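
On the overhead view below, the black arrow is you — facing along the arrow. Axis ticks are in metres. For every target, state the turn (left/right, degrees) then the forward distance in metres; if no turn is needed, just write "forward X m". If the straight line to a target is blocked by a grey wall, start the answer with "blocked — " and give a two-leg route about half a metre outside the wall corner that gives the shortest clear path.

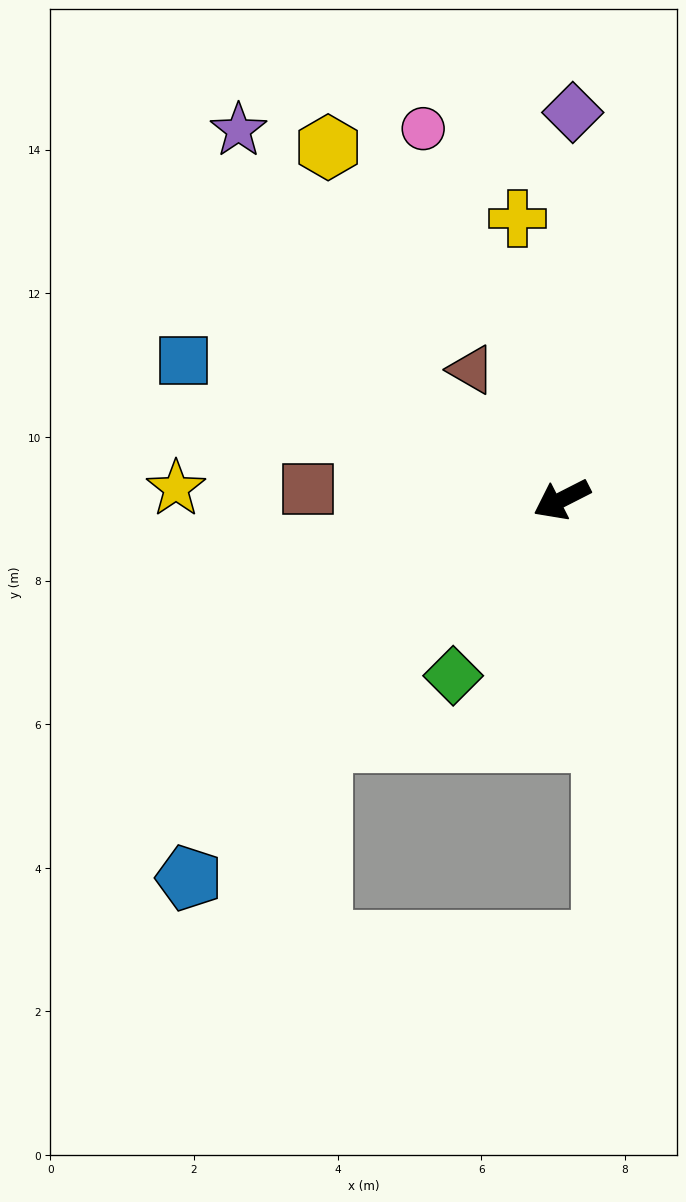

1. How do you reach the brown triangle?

turn right 82°, forward 2.2 m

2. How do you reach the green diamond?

turn left 31°, forward 2.9 m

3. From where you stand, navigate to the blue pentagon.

turn left 18°, forward 7.4 m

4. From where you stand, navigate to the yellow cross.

turn right 108°, forward 4.0 m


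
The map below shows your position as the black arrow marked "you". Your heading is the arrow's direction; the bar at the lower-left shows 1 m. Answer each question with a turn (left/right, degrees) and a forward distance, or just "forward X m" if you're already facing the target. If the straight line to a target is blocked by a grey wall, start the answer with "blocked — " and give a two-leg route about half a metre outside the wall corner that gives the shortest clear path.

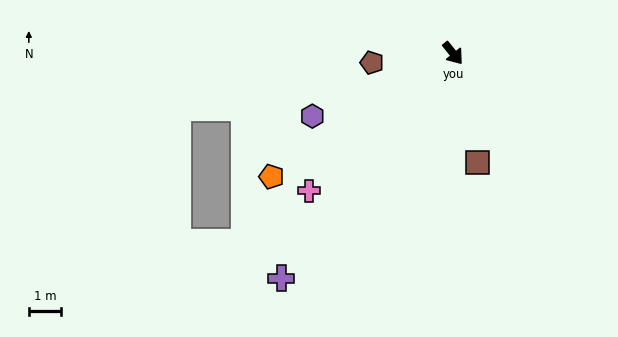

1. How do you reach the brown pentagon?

turn right 122°, forward 2.5 m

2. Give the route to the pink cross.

turn right 85°, forward 6.1 m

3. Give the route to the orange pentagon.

turn right 95°, forward 6.7 m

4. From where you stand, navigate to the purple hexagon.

turn right 105°, forward 4.7 m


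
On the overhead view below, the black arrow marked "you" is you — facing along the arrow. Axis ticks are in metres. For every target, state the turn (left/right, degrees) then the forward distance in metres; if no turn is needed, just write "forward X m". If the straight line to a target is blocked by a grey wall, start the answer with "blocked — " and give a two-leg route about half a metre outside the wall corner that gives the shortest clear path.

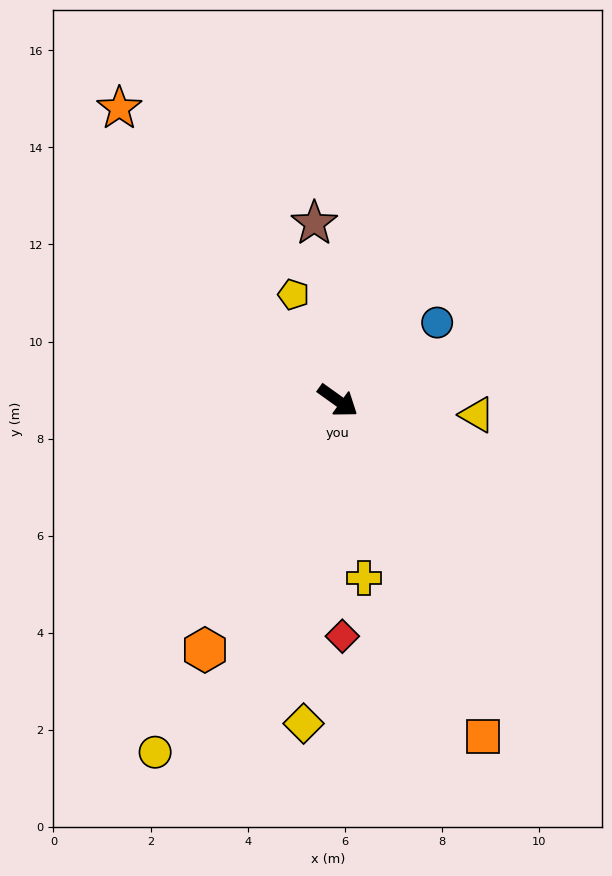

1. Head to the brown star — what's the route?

turn left 133°, forward 3.7 m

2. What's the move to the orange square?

turn right 31°, forward 7.5 m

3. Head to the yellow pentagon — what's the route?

turn left 148°, forward 2.4 m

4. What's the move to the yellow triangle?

turn left 30°, forward 2.9 m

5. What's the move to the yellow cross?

turn right 46°, forward 3.7 m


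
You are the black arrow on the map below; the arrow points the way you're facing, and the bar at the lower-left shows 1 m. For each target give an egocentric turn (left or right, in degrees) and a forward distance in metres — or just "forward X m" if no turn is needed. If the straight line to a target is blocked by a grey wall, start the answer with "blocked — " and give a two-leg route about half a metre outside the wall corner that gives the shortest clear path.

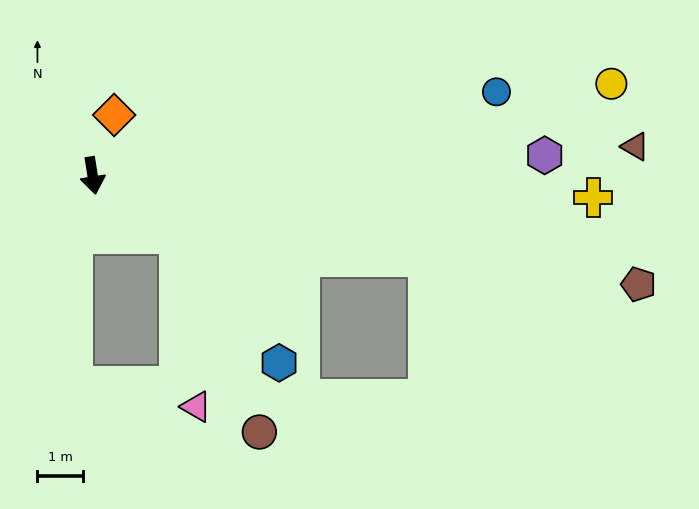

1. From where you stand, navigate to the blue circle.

turn left 93°, forward 9.1 m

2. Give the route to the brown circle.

blocked — turn left 46°, forward 2.3 m, then turn right 32°, forward 4.7 m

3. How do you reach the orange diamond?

turn left 152°, forward 1.4 m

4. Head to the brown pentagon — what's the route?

turn left 70°, forward 12.3 m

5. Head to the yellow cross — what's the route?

turn left 79°, forward 11.1 m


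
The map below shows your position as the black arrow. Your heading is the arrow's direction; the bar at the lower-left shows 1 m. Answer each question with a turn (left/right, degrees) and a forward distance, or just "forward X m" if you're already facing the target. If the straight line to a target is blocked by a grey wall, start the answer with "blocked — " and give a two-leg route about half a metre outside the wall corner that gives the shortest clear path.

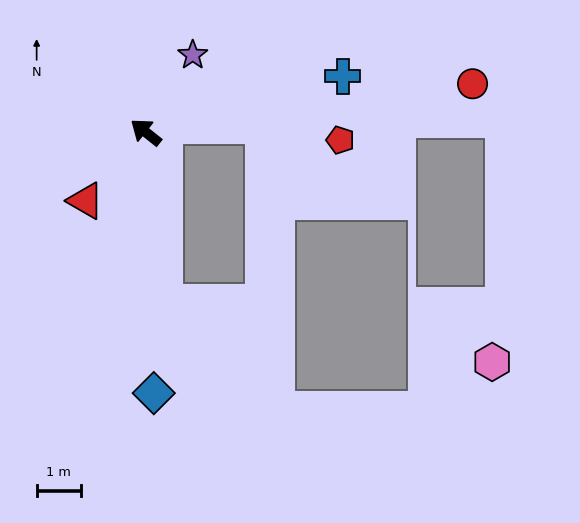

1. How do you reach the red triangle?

turn left 87°, forward 2.1 m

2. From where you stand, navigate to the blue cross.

turn right 126°, forward 4.7 m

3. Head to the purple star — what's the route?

turn right 83°, forward 2.1 m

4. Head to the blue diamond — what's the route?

turn left 130°, forward 5.9 m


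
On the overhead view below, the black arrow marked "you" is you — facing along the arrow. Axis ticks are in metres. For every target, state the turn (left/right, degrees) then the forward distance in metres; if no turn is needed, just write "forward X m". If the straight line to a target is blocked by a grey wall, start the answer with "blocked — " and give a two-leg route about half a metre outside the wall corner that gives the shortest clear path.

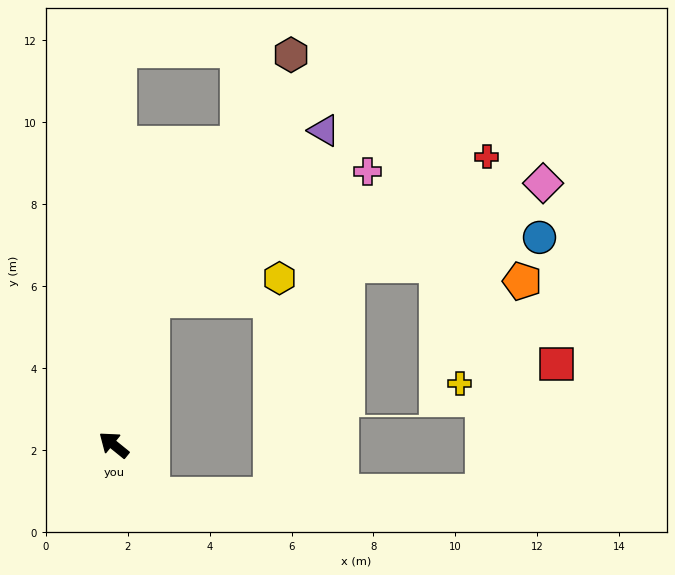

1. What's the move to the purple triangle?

blocked — turn right 66°, forward 3.6 m, then turn right 30°, forward 5.9 m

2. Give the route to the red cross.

blocked — turn right 66°, forward 3.6 m, then turn right 52°, forward 8.9 m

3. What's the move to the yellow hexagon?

blocked — turn right 66°, forward 3.6 m, then turn right 65°, forward 3.1 m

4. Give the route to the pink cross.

blocked — turn right 66°, forward 3.6 m, then turn right 44°, forward 6.1 m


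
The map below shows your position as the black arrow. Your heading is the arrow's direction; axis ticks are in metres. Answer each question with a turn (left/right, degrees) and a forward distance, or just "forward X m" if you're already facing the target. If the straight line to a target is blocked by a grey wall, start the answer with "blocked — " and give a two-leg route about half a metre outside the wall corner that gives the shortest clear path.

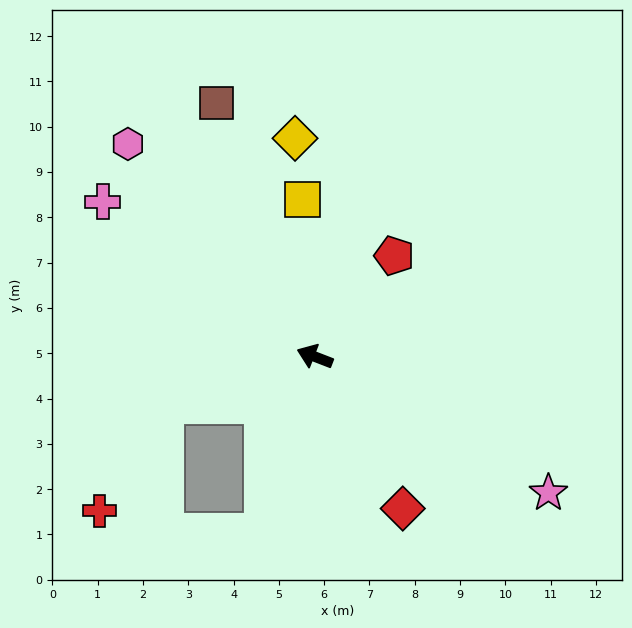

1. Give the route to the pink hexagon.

turn right 28°, forward 6.3 m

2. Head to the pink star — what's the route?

turn left 171°, forward 6.0 m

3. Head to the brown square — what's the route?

turn right 48°, forward 6.0 m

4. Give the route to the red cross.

blocked — turn left 39°, forward 3.5 m, then turn left 41°, forward 2.7 m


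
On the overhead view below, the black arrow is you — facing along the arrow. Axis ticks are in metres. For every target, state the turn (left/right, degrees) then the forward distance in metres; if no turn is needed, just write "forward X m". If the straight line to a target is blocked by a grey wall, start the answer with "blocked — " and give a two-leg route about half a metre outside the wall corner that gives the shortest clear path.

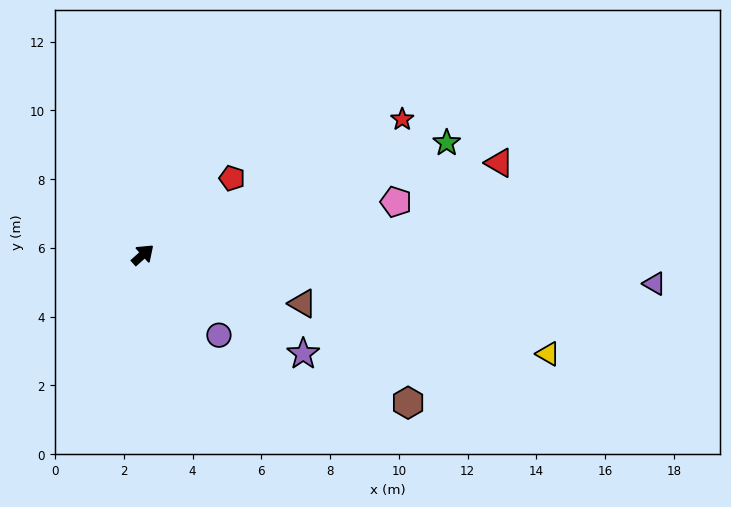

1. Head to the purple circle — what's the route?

turn right 88°, forward 3.2 m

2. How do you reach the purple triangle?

turn right 45°, forward 14.9 m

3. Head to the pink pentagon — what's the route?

turn right 30°, forward 7.5 m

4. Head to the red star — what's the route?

turn right 14°, forward 8.5 m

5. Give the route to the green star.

turn right 22°, forward 9.4 m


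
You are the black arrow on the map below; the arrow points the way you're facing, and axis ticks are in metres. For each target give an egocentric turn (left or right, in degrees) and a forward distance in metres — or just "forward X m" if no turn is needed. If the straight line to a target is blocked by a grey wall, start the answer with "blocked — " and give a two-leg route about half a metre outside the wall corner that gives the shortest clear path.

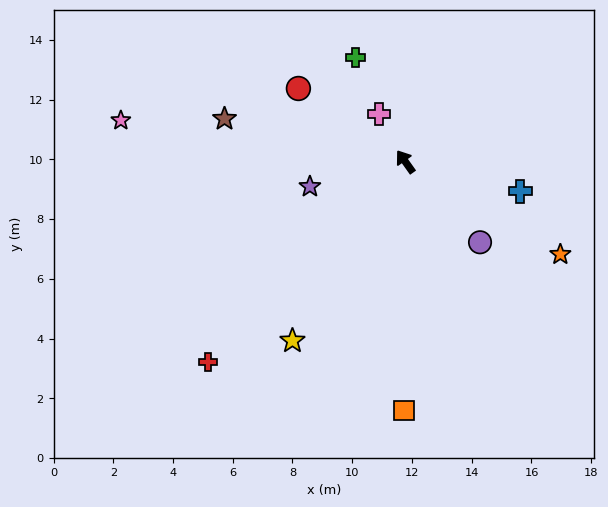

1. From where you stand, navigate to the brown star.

turn left 41°, forward 6.2 m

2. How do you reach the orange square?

turn left 144°, forward 8.3 m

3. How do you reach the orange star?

turn right 156°, forward 6.0 m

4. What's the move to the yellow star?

turn left 112°, forward 7.1 m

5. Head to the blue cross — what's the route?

turn right 140°, forward 4.0 m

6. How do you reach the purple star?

turn left 69°, forward 3.3 m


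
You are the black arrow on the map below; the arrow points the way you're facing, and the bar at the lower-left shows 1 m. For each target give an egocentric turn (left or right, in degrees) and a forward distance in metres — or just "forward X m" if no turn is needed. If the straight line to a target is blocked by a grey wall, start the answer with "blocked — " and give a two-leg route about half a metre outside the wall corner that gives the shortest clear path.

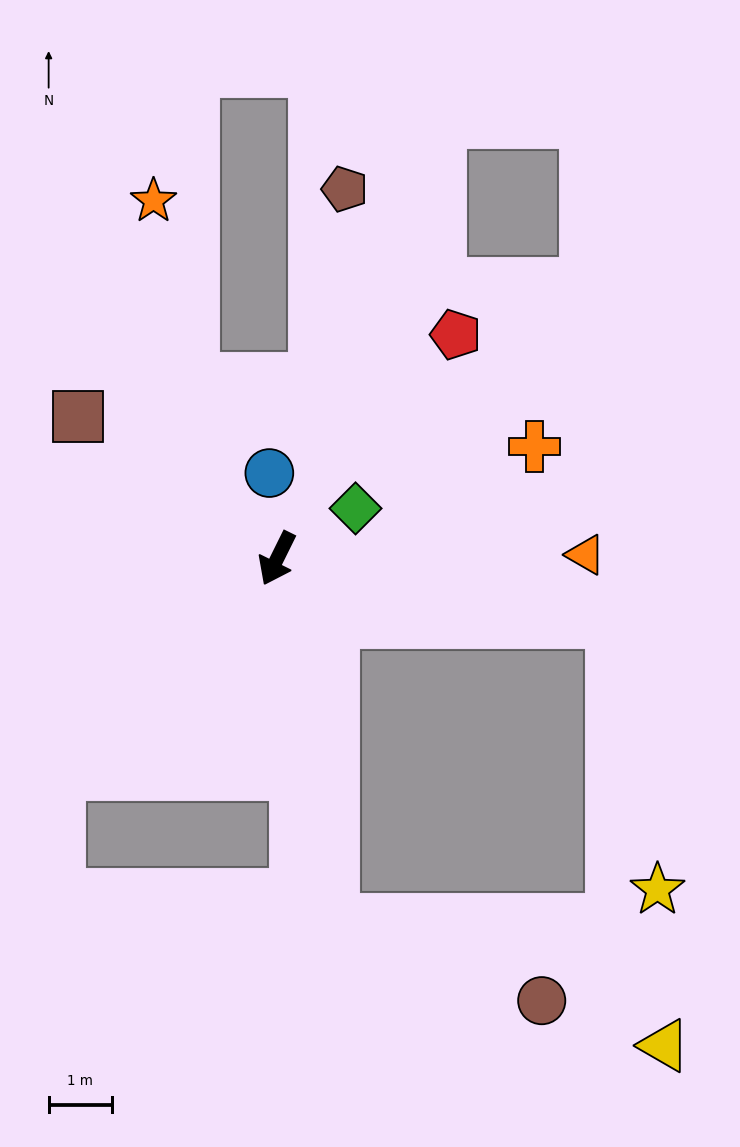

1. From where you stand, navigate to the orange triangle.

turn left 117°, forward 4.9 m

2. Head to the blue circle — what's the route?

turn right 148°, forward 1.4 m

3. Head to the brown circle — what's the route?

blocked — turn left 35°, forward 5.8 m, then turn left 60°, forward 3.6 m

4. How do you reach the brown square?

turn right 99°, forward 3.9 m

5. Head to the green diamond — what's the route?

turn left 149°, forward 1.5 m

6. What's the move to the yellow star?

blocked — turn left 106°, forward 5.4 m, then turn right 70°, forward 4.3 m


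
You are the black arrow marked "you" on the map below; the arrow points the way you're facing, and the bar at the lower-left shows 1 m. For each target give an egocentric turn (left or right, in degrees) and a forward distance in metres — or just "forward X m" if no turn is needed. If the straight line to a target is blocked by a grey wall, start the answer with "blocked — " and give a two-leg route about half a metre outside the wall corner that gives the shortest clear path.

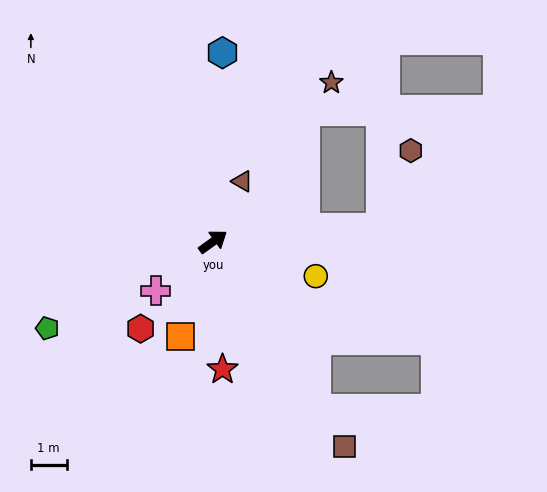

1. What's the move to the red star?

turn right 122°, forward 3.6 m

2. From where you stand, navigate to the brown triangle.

turn left 28°, forward 1.9 m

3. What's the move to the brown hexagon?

blocked — turn right 31°, forward 4.7 m, then turn left 64°, forward 2.3 m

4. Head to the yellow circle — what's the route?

turn right 54°, forward 3.0 m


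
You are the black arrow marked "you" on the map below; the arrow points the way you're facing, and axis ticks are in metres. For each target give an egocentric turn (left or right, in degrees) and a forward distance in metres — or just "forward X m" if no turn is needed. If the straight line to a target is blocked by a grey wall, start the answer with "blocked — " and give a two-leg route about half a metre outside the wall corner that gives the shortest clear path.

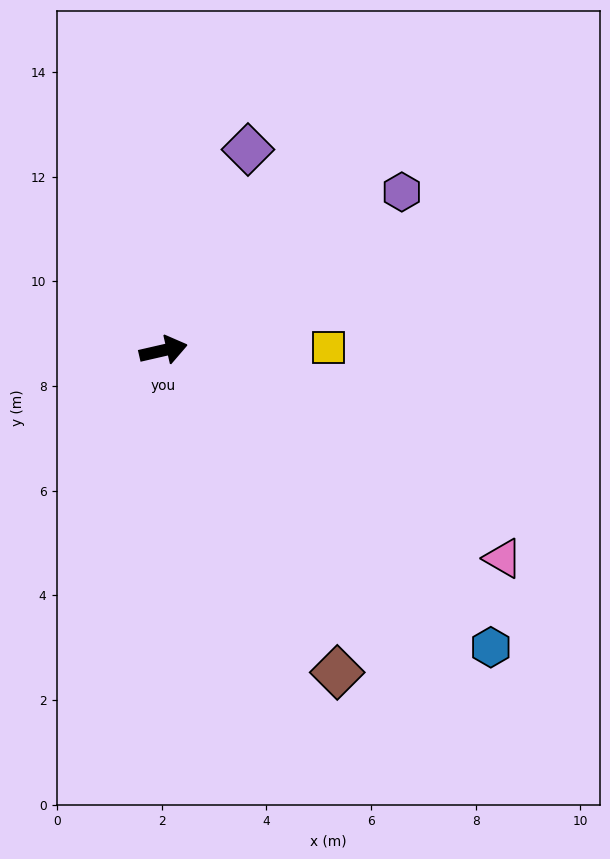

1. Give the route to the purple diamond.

turn left 54°, forward 4.2 m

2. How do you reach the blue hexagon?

turn right 55°, forward 8.4 m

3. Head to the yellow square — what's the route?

turn right 12°, forward 3.2 m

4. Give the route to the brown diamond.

turn right 75°, forward 7.0 m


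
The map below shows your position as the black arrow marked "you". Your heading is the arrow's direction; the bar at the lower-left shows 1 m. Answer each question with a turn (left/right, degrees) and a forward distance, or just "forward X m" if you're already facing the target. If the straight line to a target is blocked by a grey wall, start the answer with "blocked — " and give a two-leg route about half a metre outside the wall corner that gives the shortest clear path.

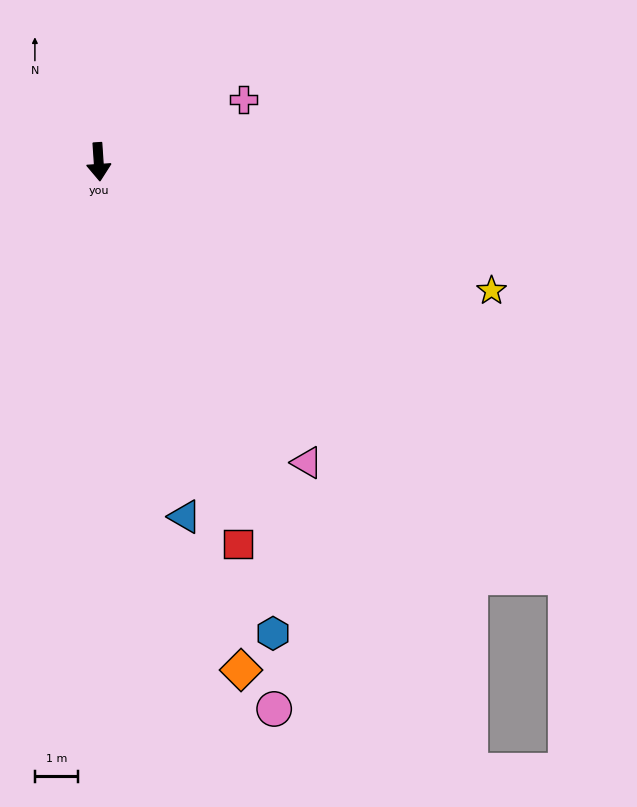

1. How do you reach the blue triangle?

turn left 10°, forward 8.4 m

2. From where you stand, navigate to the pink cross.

turn left 109°, forward 3.7 m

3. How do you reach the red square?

turn left 16°, forward 9.4 m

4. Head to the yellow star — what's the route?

turn left 68°, forward 9.6 m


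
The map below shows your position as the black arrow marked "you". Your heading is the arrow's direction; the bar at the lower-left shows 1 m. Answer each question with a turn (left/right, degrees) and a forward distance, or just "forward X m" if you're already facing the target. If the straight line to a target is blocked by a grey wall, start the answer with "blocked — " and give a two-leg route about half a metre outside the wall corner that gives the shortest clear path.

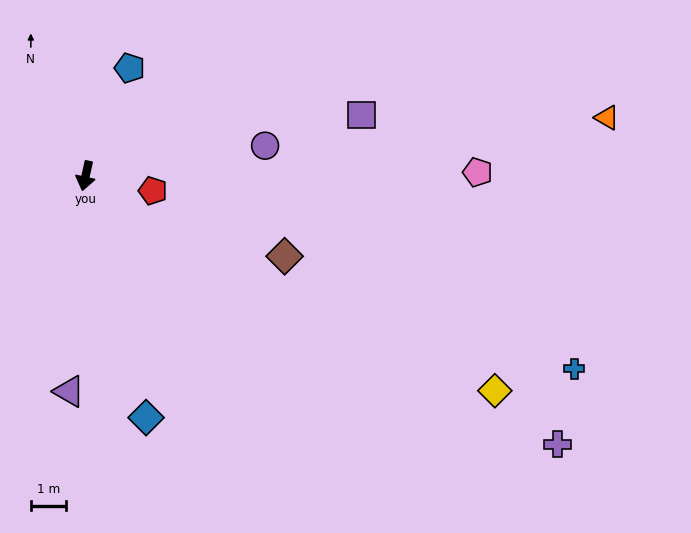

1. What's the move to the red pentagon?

turn left 90°, forward 1.9 m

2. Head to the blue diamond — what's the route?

turn left 26°, forward 7.1 m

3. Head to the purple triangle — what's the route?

turn left 8°, forward 6.1 m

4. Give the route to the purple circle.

turn left 112°, forward 5.2 m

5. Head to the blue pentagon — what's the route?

turn left 170°, forward 3.3 m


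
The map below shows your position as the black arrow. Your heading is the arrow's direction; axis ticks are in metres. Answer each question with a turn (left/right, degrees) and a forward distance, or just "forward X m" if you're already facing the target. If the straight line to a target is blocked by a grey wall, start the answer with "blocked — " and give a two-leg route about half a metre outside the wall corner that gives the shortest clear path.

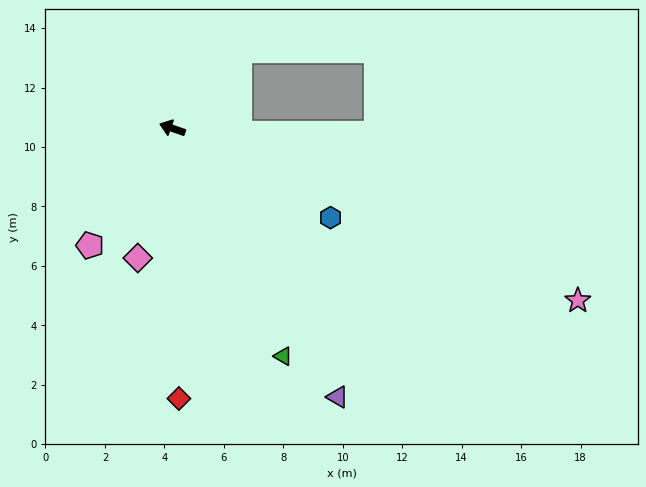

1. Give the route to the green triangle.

turn left 135°, forward 8.5 m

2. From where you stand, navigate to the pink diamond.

turn left 94°, forward 4.5 m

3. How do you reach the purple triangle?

turn left 141°, forward 10.6 m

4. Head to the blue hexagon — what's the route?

turn left 170°, forward 6.1 m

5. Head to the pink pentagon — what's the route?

turn left 74°, forward 4.8 m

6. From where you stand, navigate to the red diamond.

turn left 111°, forward 9.1 m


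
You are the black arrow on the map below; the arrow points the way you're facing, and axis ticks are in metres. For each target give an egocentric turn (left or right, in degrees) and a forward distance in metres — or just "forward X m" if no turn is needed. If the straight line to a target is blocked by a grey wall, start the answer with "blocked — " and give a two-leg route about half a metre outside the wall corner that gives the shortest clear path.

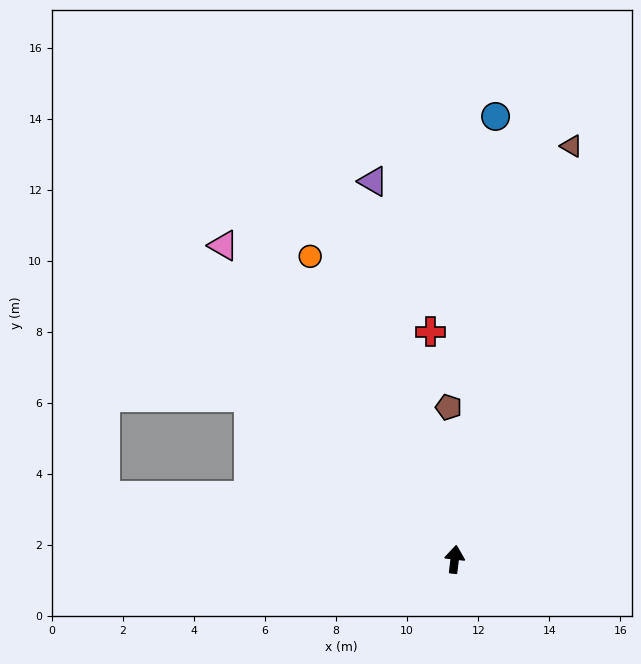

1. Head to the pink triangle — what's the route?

turn left 43°, forward 11.0 m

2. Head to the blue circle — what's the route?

forward 12.5 m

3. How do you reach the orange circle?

turn left 32°, forward 9.4 m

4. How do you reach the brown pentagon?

turn left 9°, forward 4.3 m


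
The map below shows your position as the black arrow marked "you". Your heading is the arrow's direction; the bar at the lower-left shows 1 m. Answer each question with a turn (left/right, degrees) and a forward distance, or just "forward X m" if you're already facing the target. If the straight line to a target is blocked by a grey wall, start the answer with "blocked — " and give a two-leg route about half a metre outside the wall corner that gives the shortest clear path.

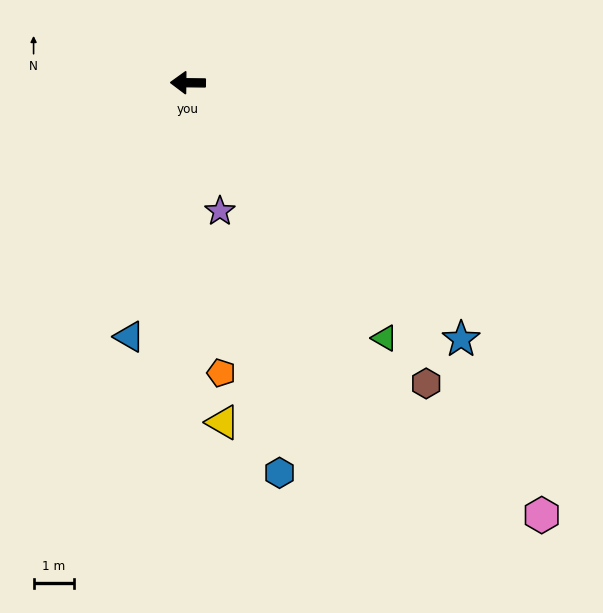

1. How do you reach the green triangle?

turn left 128°, forward 8.1 m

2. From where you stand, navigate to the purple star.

turn left 105°, forward 3.3 m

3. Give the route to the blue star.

turn left 137°, forward 9.4 m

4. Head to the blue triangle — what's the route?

turn left 78°, forward 6.5 m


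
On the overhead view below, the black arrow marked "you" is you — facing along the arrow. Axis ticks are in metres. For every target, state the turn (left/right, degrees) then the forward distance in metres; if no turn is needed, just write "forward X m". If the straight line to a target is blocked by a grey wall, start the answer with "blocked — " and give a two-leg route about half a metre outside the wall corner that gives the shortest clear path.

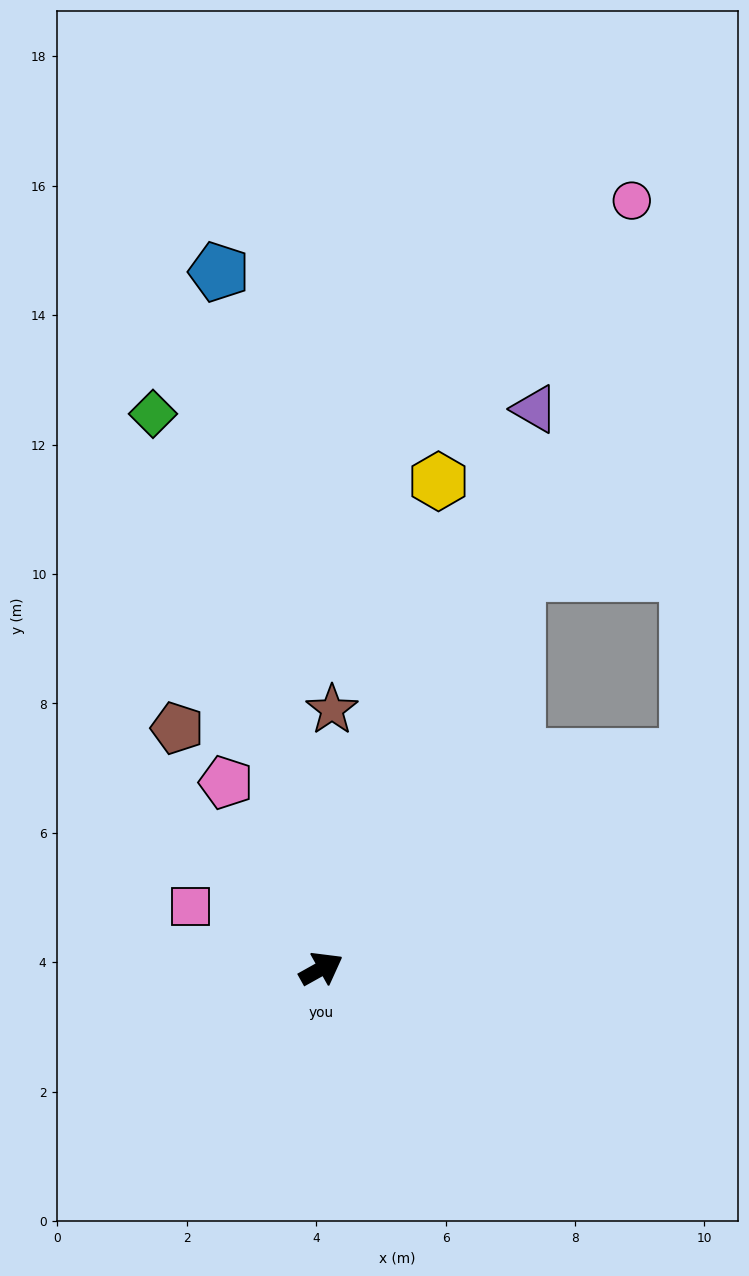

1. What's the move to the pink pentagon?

turn left 88°, forward 3.2 m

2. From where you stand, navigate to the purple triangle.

turn left 40°, forward 9.3 m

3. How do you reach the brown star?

turn left 58°, forward 4.0 m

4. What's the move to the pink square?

turn left 125°, forward 2.2 m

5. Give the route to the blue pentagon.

turn left 69°, forward 10.9 m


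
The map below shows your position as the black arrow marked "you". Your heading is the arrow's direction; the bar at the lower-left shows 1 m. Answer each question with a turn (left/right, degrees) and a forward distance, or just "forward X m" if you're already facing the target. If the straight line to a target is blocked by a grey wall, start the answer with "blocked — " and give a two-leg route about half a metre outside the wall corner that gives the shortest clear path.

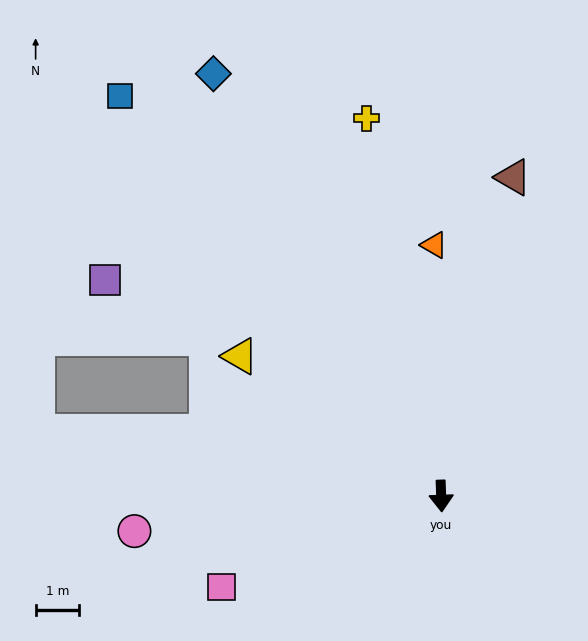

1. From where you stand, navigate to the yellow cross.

turn right 171°, forward 8.9 m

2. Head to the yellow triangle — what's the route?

turn right 127°, forward 5.7 m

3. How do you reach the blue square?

turn right 143°, forward 11.9 m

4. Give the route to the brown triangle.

turn left 165°, forward 7.6 m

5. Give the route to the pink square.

turn right 70°, forward 5.5 m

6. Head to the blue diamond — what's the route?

turn right 154°, forward 11.1 m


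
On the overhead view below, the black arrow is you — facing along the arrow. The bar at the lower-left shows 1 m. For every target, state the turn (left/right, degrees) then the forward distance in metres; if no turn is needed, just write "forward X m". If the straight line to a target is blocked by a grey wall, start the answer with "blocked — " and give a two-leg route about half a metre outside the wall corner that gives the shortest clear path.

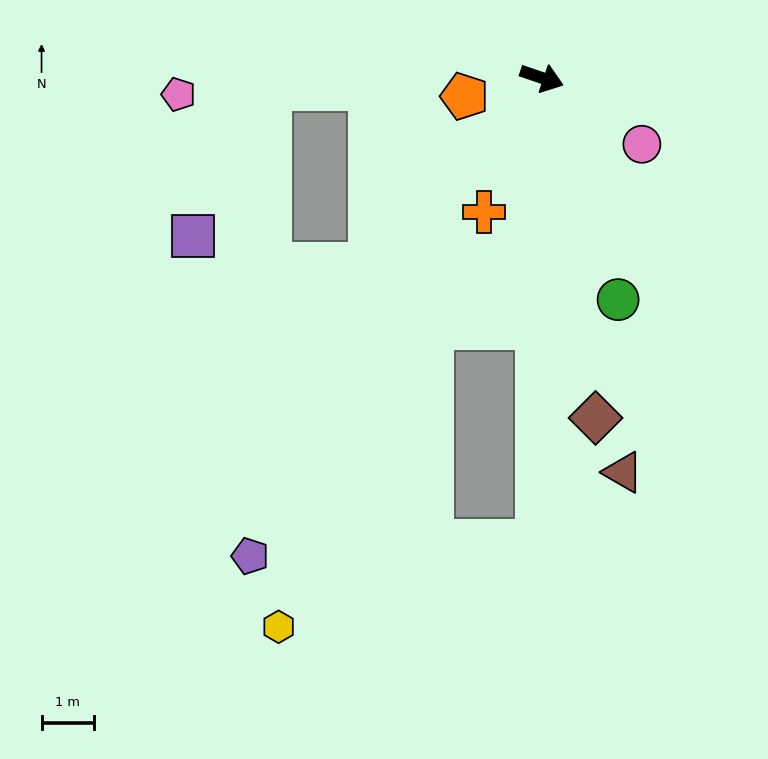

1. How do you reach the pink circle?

turn right 15°, forward 2.3 m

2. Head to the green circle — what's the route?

turn right 52°, forward 4.5 m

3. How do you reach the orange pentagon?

turn right 148°, forward 1.5 m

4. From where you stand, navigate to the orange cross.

turn right 94°, forward 2.8 m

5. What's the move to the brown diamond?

turn right 62°, forward 6.6 m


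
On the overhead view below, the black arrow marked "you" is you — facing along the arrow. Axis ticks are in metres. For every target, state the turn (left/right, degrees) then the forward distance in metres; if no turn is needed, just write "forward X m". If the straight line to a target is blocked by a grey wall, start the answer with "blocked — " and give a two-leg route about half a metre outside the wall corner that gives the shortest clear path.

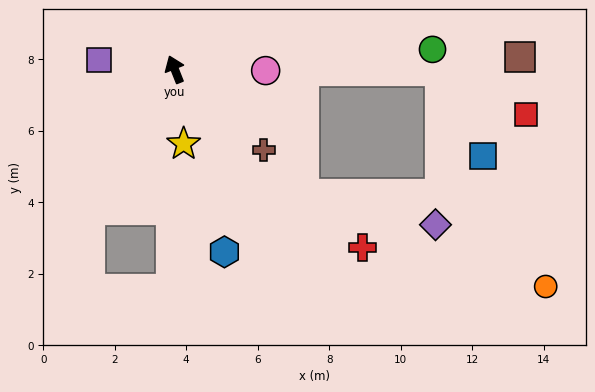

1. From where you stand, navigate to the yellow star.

turn left 165°, forward 2.1 m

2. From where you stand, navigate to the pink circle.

turn right 112°, forward 2.5 m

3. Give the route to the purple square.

turn left 61°, forward 2.1 m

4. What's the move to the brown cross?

turn right 154°, forward 3.4 m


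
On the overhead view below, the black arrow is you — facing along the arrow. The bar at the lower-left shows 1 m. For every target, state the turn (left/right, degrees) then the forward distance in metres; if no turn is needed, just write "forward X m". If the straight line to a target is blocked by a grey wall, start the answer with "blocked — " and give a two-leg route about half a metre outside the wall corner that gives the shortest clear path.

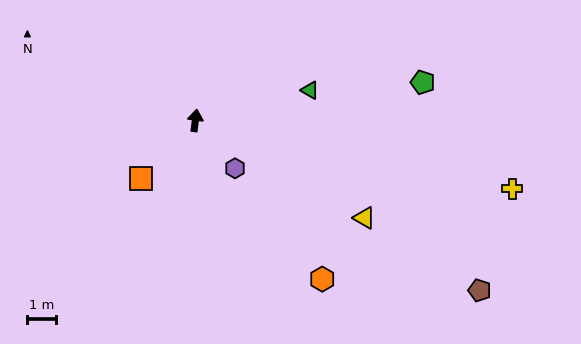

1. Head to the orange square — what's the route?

turn left 144°, forward 2.8 m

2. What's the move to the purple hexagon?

turn right 133°, forward 2.2 m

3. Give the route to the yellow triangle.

turn right 113°, forward 6.9 m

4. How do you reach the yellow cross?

turn right 95°, forward 11.5 m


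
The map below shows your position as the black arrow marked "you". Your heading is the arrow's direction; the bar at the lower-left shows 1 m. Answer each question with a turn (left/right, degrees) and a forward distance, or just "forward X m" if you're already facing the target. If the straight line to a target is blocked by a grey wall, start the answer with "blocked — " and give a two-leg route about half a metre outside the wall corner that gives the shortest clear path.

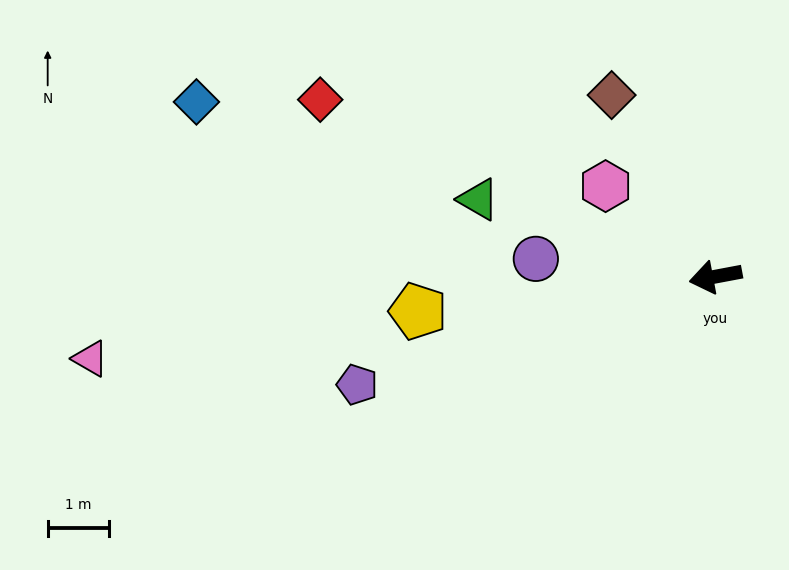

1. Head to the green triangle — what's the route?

turn right 29°, forward 4.1 m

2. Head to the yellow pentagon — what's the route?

turn right 4°, forward 4.9 m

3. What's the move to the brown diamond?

turn right 71°, forward 3.4 m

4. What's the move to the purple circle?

turn right 16°, forward 2.9 m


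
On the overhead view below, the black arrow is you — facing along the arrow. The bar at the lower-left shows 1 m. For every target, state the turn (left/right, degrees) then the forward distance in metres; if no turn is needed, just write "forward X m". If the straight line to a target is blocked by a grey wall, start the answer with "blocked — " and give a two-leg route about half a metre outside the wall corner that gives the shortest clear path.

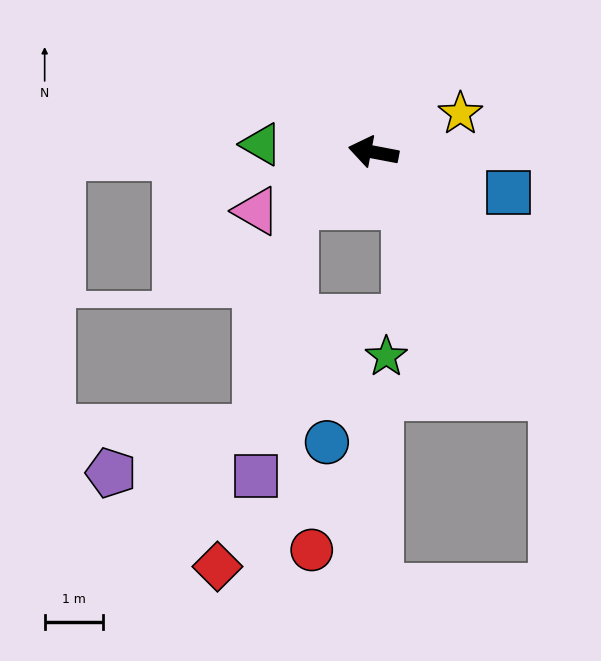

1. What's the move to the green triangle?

turn left 7°, forward 1.9 m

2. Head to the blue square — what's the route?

turn left 174°, forward 2.4 m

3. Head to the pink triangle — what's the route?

turn left 38°, forward 2.3 m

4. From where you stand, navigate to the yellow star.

turn right 145°, forward 1.6 m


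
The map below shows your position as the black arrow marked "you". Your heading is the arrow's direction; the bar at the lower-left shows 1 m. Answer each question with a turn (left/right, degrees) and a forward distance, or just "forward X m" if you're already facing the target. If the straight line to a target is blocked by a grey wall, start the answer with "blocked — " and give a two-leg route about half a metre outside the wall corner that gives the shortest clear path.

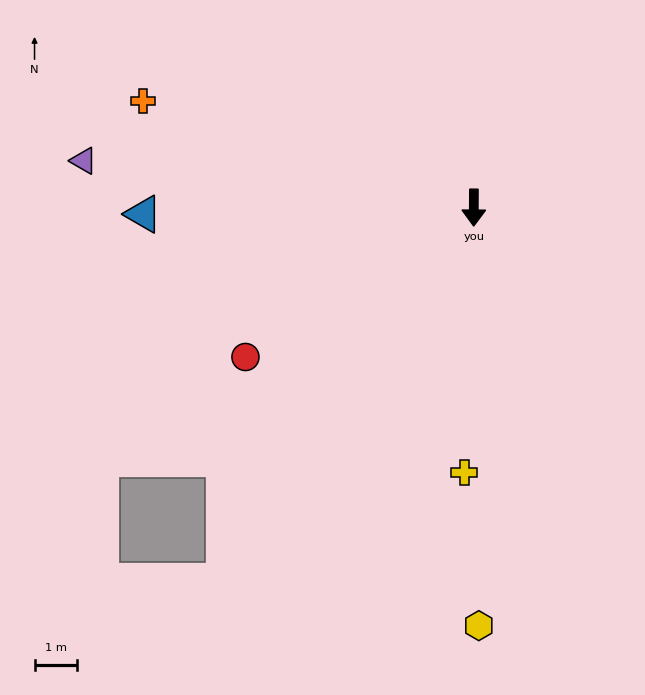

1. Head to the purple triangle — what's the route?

turn right 97°, forward 9.3 m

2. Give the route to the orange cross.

turn right 108°, forward 8.2 m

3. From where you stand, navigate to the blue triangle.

turn right 89°, forward 7.8 m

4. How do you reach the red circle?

turn right 56°, forward 6.5 m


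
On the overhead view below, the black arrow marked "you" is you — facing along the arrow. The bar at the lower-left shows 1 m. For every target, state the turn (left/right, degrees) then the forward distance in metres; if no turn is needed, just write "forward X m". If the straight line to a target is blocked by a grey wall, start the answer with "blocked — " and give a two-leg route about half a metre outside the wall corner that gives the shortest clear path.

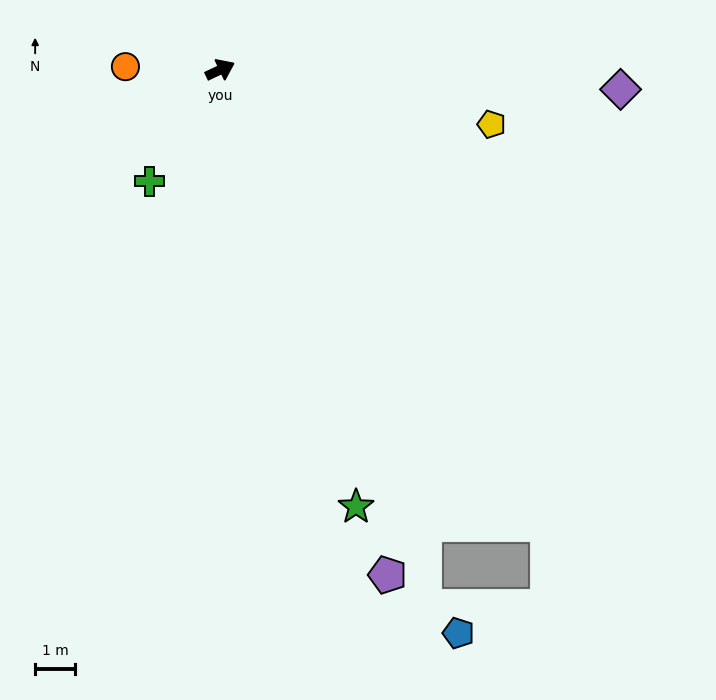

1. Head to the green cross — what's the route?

turn right 148°, forward 3.3 m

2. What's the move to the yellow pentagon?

turn right 37°, forward 6.9 m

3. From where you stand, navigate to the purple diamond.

turn right 28°, forward 10.0 m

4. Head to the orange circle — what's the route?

turn left 153°, forward 2.4 m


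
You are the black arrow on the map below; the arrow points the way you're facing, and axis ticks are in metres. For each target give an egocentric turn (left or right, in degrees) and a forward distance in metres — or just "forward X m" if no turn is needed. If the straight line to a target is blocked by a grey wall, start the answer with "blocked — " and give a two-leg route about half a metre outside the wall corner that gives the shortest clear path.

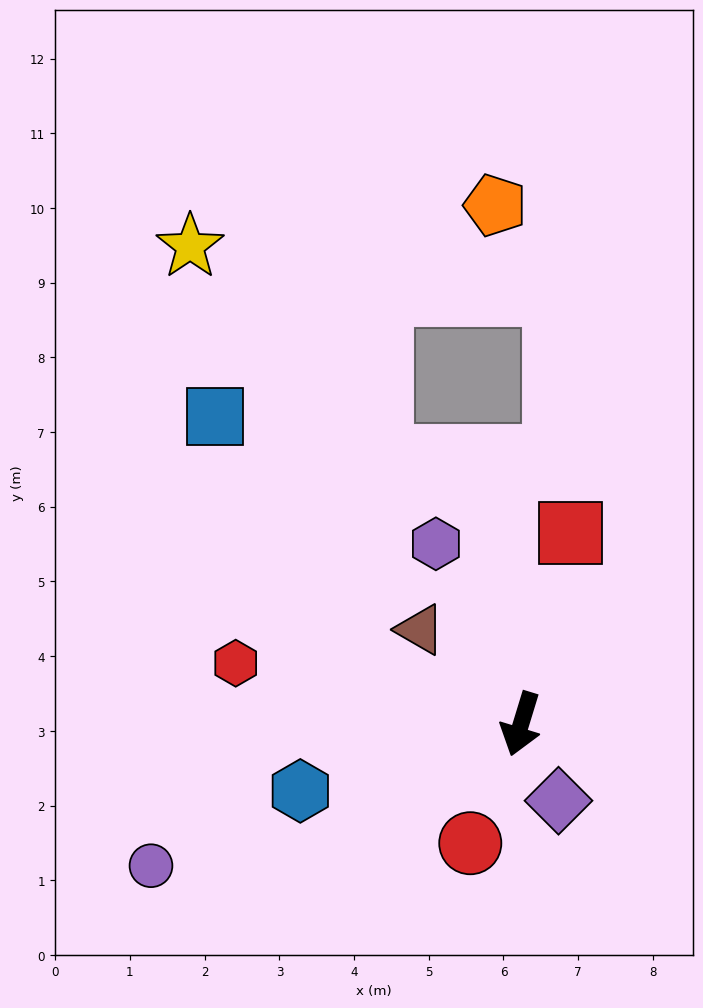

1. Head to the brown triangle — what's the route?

turn right 116°, forward 1.8 m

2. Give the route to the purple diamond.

turn left 43°, forward 1.1 m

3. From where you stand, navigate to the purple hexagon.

turn right 138°, forward 2.7 m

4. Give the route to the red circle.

turn right 6°, forward 1.7 m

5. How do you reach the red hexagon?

turn right 85°, forward 3.9 m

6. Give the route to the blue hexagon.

turn right 56°, forward 3.1 m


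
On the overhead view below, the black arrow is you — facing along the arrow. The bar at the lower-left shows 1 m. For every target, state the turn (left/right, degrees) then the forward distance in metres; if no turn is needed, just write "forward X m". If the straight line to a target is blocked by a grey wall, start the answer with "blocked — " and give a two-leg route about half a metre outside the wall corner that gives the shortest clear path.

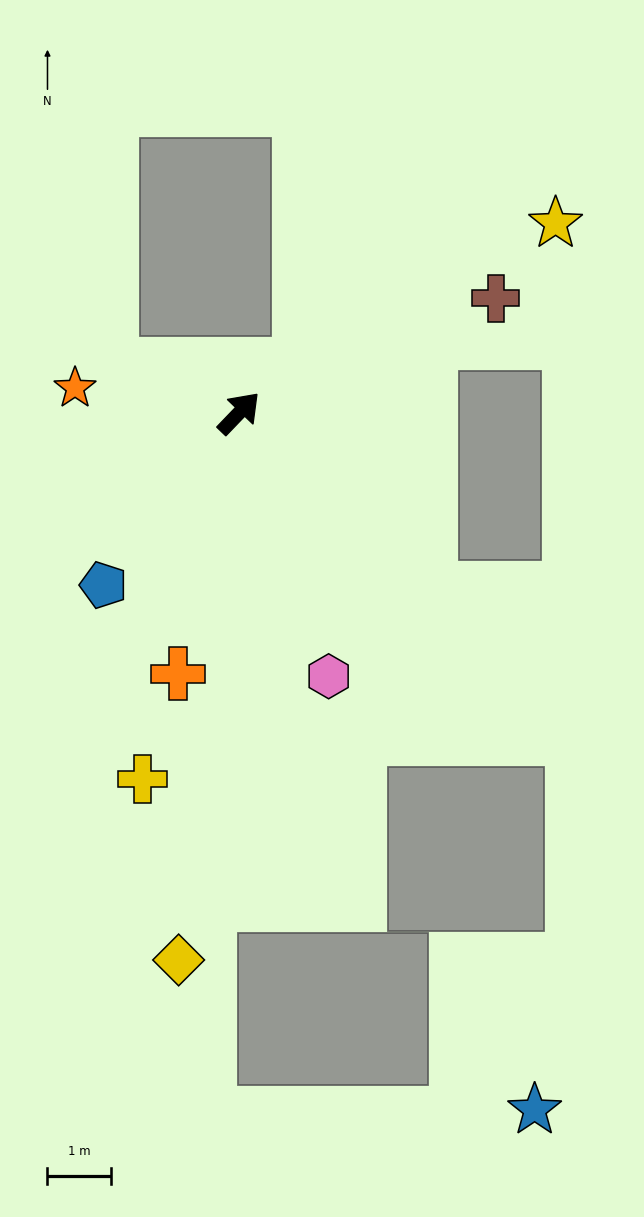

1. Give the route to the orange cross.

turn right 149°, forward 4.2 m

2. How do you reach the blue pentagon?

turn right 174°, forward 3.4 m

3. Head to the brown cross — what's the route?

turn right 22°, forward 4.4 m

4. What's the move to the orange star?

turn left 125°, forward 2.6 m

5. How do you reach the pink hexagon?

turn right 117°, forward 4.4 m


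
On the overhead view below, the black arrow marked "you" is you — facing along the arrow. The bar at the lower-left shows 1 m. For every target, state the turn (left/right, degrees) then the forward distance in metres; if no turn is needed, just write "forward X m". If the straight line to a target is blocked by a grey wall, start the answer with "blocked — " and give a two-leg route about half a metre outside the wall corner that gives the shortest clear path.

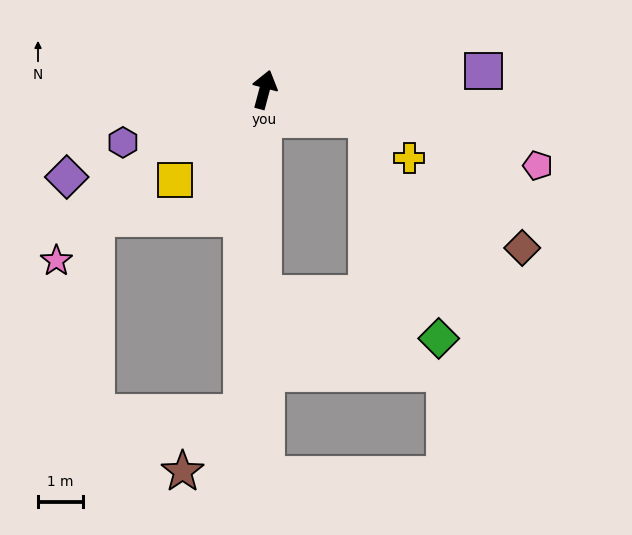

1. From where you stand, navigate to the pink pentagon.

turn right 91°, forward 6.3 m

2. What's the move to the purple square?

turn right 70°, forward 4.9 m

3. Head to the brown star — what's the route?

blocked — turn right 169°, forward 7.2 m, then turn right 42°, forward 1.8 m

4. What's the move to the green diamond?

blocked — turn right 91°, forward 2.4 m, then turn right 56°, forward 5.1 m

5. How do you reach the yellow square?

turn left 150°, forward 2.8 m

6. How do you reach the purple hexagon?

turn left 125°, forward 3.3 m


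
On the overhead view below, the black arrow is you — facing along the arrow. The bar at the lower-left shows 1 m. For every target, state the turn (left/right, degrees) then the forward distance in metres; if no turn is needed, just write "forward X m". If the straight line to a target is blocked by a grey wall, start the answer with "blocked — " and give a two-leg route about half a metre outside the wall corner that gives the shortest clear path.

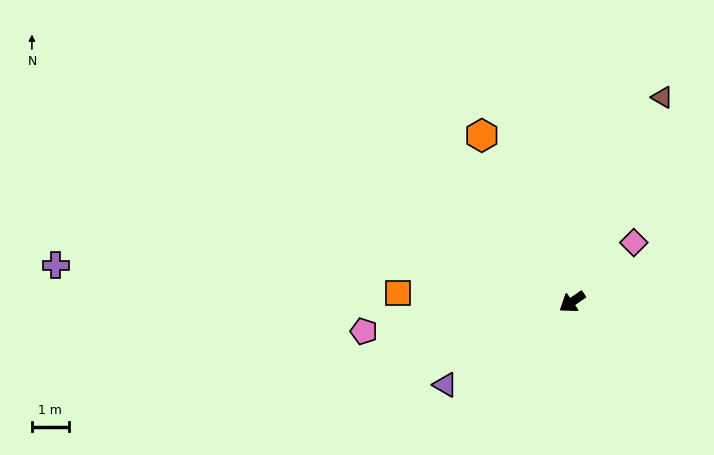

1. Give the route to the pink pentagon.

turn right 27°, forward 5.7 m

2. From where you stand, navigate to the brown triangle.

turn right 149°, forward 6.1 m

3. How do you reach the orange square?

turn right 38°, forward 4.8 m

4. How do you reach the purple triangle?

forward 4.1 m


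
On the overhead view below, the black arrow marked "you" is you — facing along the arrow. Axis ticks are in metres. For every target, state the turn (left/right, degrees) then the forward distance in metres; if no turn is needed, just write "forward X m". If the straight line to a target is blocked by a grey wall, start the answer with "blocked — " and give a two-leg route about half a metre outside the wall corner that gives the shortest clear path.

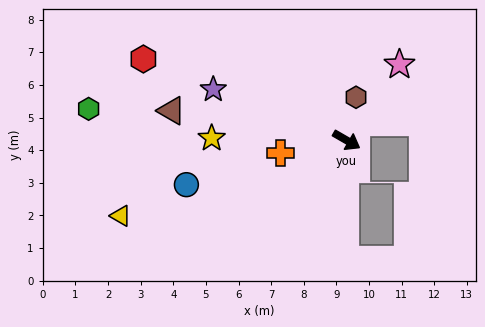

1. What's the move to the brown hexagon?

turn left 108°, forward 1.4 m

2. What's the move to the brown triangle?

turn right 160°, forward 5.4 m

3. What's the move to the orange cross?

turn right 139°, forward 2.1 m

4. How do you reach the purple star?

turn right 171°, forward 4.4 m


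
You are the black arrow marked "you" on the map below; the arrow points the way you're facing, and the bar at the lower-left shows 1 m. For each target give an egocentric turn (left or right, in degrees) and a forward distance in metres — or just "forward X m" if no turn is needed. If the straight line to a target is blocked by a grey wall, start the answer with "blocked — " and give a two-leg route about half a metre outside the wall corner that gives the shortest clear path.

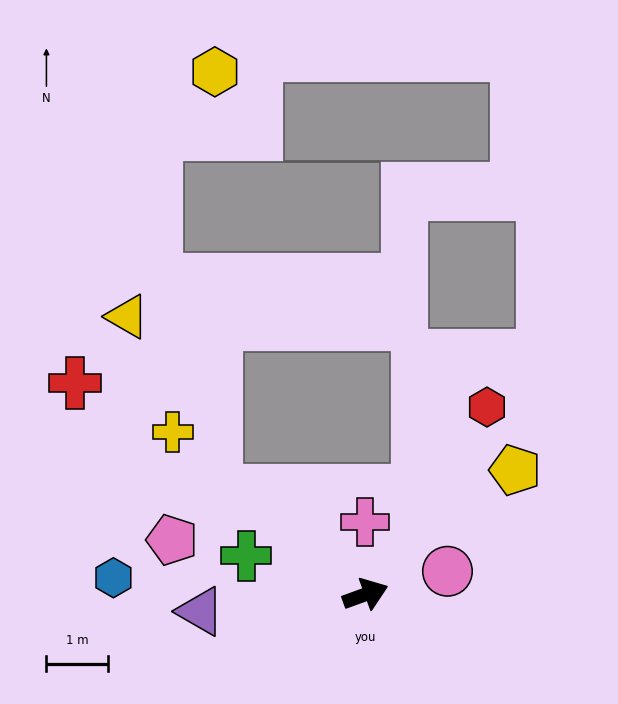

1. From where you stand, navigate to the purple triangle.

turn left 166°, forward 2.7 m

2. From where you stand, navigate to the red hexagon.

turn left 37°, forward 3.6 m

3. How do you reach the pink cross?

turn left 71°, forward 1.2 m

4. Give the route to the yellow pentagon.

turn left 20°, forward 3.1 m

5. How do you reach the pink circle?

turn right 4°, forward 1.4 m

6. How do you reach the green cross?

turn left 142°, forward 2.0 m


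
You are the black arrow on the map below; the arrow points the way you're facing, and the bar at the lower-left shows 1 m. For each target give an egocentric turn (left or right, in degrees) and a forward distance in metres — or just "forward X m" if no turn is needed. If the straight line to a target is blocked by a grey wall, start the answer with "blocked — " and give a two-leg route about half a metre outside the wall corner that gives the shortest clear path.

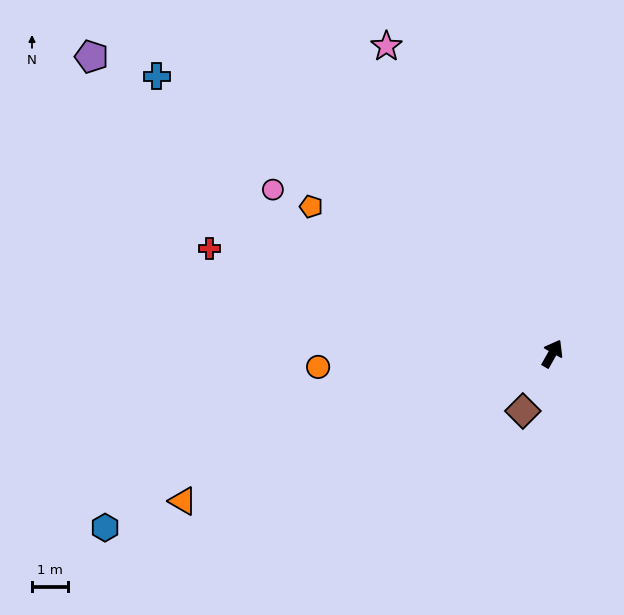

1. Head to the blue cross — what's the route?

turn left 84°, forward 13.6 m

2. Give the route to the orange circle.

turn left 123°, forward 6.6 m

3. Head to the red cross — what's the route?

turn left 102°, forward 10.1 m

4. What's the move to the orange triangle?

turn left 141°, forward 11.2 m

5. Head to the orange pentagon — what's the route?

turn left 88°, forward 8.0 m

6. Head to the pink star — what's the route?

turn left 58°, forward 9.8 m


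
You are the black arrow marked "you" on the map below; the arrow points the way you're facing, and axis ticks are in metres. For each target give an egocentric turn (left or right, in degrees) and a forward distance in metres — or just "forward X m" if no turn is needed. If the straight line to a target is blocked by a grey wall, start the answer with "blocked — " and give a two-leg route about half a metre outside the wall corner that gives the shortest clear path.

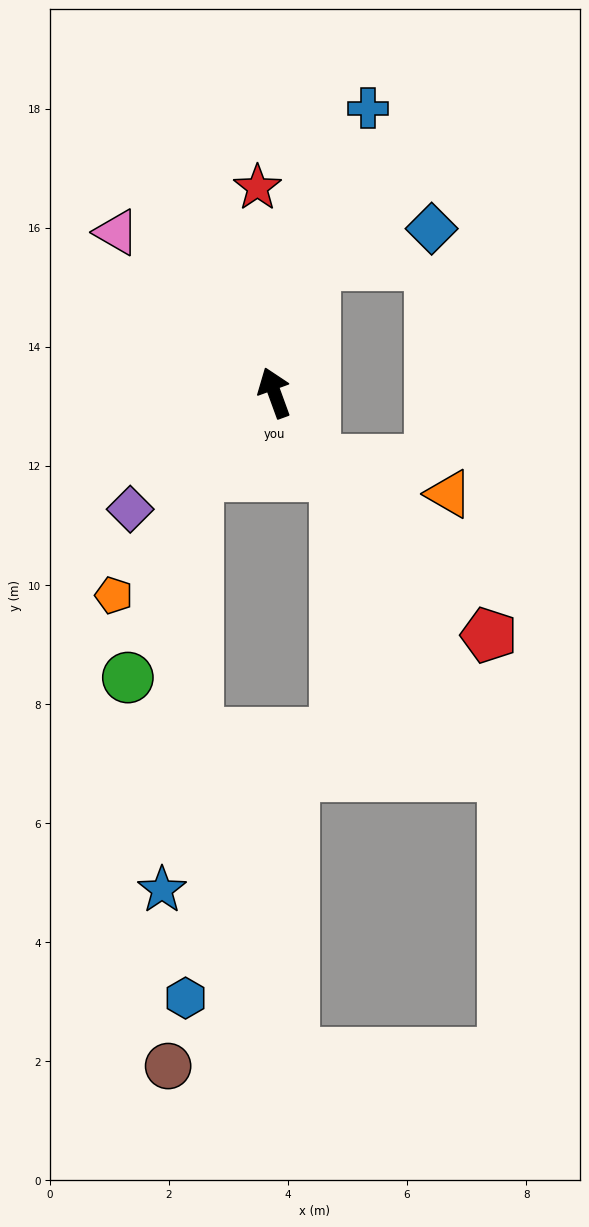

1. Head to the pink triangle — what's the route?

turn left 25°, forward 3.8 m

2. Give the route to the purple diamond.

turn left 109°, forward 3.1 m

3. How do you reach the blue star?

blocked — turn left 118°, forward 1.9 m, then turn left 37°, forward 7.0 m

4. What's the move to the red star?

turn right 15°, forward 3.5 m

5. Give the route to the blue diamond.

blocked — turn right 38°, forward 2.3 m, then turn right 55°, forward 2.0 m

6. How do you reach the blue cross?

turn right 38°, forward 5.0 m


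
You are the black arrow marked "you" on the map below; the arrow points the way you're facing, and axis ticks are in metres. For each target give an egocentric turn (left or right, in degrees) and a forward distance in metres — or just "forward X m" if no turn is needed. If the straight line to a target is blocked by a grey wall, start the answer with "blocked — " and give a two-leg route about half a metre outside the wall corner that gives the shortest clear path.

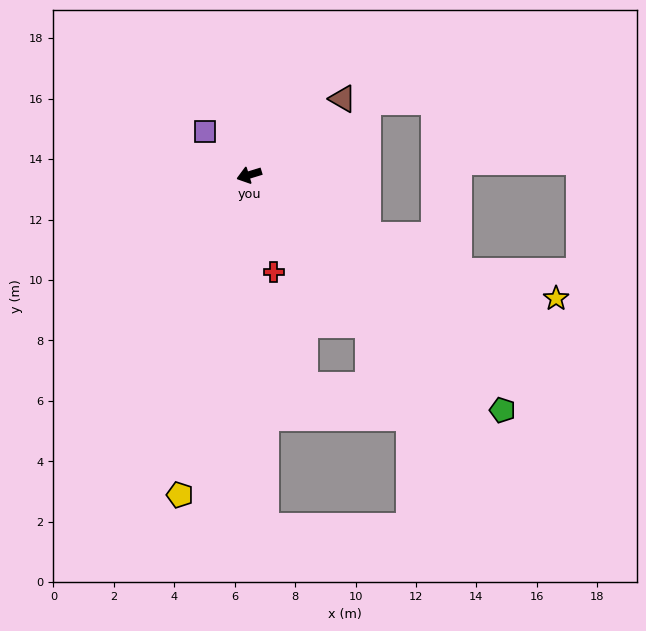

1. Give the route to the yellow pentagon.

turn left 61°, forward 10.8 m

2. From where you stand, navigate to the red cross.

turn left 87°, forward 3.3 m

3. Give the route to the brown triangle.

turn right 158°, forward 4.0 m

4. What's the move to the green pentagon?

turn left 120°, forward 11.4 m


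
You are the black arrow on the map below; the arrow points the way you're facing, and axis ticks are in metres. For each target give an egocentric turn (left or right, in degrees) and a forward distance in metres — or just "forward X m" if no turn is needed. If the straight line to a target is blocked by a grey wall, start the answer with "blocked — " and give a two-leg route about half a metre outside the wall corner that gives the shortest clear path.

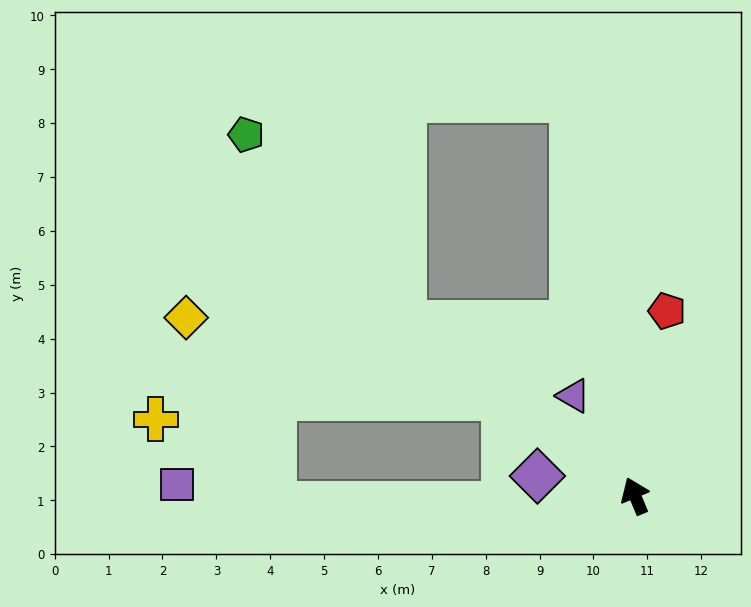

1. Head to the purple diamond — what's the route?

turn left 56°, forward 1.8 m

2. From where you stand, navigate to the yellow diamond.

blocked — turn left 30°, forward 3.0 m, then turn left 23°, forward 6.1 m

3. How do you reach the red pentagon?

turn right 32°, forward 3.5 m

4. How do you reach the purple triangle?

turn left 9°, forward 2.2 m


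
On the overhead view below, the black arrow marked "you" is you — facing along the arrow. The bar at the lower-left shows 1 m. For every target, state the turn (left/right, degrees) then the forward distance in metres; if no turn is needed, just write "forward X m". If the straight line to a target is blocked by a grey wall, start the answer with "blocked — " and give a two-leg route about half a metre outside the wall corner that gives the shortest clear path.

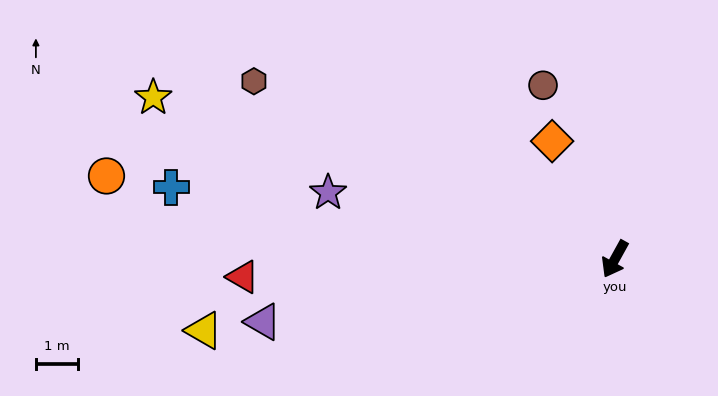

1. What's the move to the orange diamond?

turn right 123°, forward 3.2 m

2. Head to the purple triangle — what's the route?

turn right 51°, forward 8.5 m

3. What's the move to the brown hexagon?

turn right 87°, forward 9.6 m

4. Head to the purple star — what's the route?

turn right 74°, forward 7.0 m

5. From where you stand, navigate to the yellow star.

turn right 80°, forward 11.6 m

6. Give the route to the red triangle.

turn right 58°, forward 8.8 m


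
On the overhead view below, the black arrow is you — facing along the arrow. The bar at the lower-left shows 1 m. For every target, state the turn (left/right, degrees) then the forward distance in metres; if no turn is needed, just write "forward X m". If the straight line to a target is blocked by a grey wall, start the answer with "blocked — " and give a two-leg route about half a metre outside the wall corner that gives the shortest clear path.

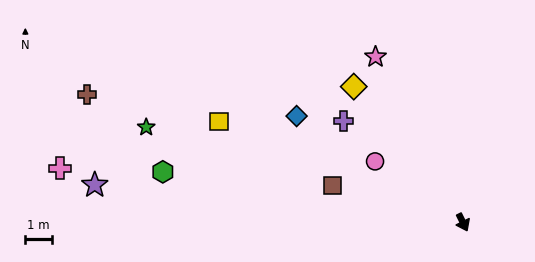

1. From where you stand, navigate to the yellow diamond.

turn right 167°, forward 6.5 m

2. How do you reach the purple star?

turn right 122°, forward 13.8 m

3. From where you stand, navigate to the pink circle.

turn right 151°, forward 4.0 m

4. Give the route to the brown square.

turn right 132°, forward 5.0 m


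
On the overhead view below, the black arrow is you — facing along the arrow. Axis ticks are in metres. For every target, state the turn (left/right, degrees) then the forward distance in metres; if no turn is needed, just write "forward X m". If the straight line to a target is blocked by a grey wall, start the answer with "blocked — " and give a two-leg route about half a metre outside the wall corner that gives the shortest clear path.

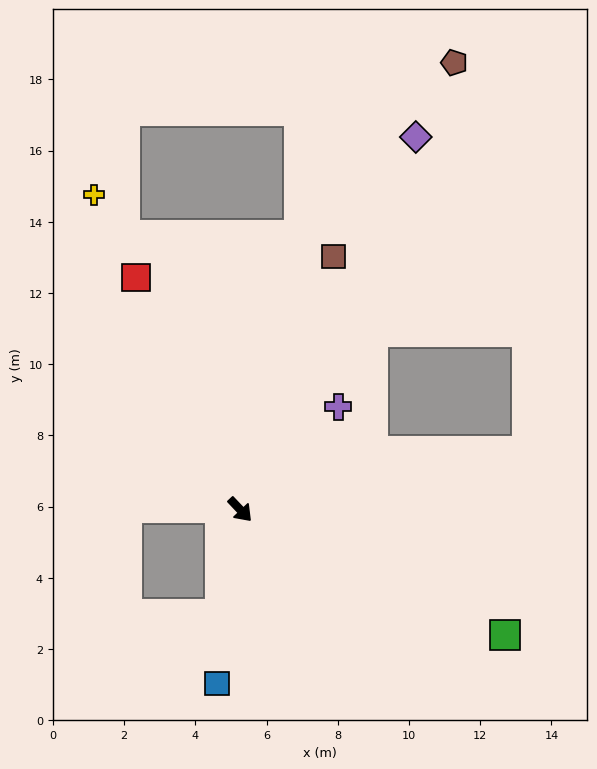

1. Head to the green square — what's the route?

turn left 21°, forward 8.2 m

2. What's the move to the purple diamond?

turn left 111°, forward 11.6 m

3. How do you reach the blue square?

turn right 51°, forward 4.9 m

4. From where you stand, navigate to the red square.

turn left 161°, forward 7.2 m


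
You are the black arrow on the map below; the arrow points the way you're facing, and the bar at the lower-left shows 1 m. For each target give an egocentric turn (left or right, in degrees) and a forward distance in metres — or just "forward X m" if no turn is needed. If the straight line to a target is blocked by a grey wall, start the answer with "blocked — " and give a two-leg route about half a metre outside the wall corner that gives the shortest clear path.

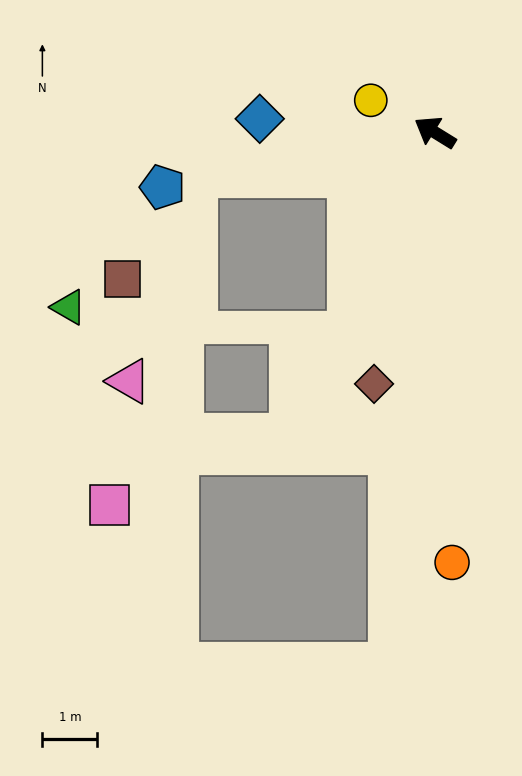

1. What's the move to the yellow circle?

turn left 5°, forward 1.3 m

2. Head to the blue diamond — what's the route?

turn left 27°, forward 3.2 m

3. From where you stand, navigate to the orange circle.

turn left 124°, forward 7.8 m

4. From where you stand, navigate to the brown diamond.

turn left 108°, forward 4.7 m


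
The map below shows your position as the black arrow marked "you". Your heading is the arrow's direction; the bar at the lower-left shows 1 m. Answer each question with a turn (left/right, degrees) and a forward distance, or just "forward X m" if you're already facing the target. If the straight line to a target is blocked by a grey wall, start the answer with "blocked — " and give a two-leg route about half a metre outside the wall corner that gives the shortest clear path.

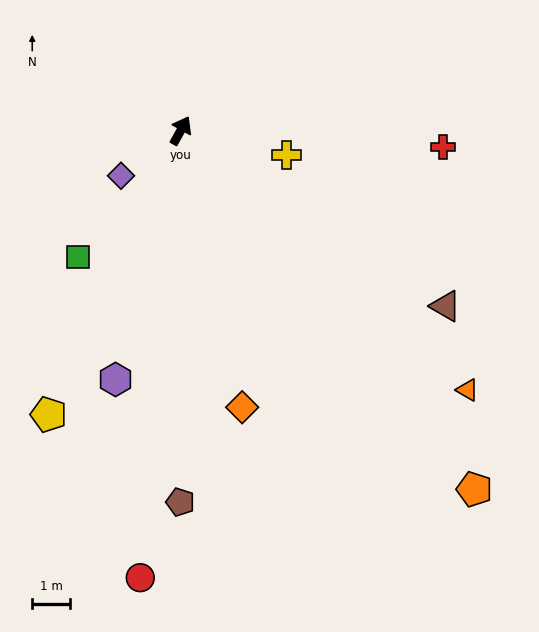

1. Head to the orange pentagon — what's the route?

turn right 112°, forward 12.3 m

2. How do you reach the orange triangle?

turn right 103°, forward 10.2 m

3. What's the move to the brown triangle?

turn right 95°, forward 8.4 m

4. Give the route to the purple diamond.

turn left 156°, forward 2.0 m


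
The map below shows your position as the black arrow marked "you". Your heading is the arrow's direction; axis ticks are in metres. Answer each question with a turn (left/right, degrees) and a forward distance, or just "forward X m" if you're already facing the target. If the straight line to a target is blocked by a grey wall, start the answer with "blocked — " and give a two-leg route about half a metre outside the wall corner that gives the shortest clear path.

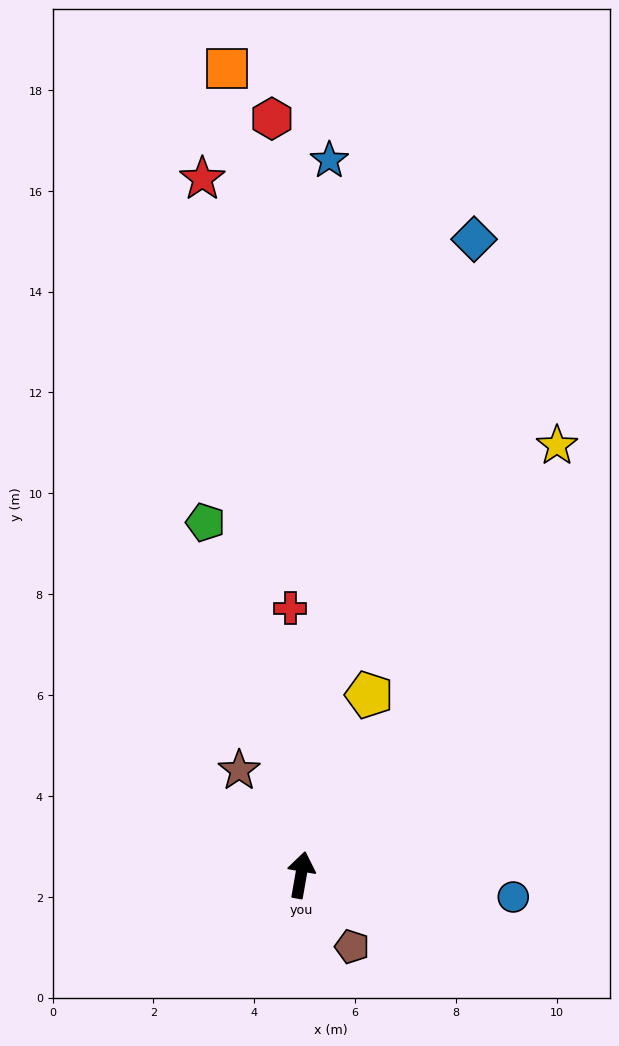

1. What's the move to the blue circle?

turn right 86°, forward 4.2 m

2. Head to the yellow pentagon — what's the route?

turn right 11°, forward 3.8 m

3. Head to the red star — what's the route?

turn left 18°, forward 13.9 m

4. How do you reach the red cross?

turn left 12°, forward 5.3 m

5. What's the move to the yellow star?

turn right 21°, forward 9.9 m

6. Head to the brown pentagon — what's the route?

turn right 135°, forward 1.7 m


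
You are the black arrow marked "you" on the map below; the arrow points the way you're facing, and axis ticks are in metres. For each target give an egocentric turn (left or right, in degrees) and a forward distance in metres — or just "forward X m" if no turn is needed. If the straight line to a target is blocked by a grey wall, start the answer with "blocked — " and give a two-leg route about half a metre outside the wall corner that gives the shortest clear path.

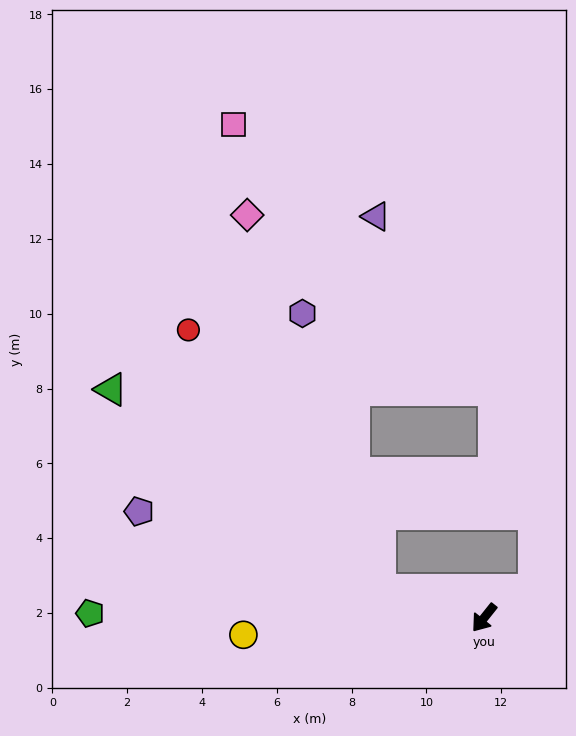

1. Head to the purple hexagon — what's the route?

blocked — turn right 66°, forward 2.9 m, then turn right 60°, forward 7.7 m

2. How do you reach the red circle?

blocked — turn right 66°, forward 2.9 m, then turn right 39°, forward 8.6 m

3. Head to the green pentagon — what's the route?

turn right 52°, forward 10.5 m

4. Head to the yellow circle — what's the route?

turn right 47°, forward 6.4 m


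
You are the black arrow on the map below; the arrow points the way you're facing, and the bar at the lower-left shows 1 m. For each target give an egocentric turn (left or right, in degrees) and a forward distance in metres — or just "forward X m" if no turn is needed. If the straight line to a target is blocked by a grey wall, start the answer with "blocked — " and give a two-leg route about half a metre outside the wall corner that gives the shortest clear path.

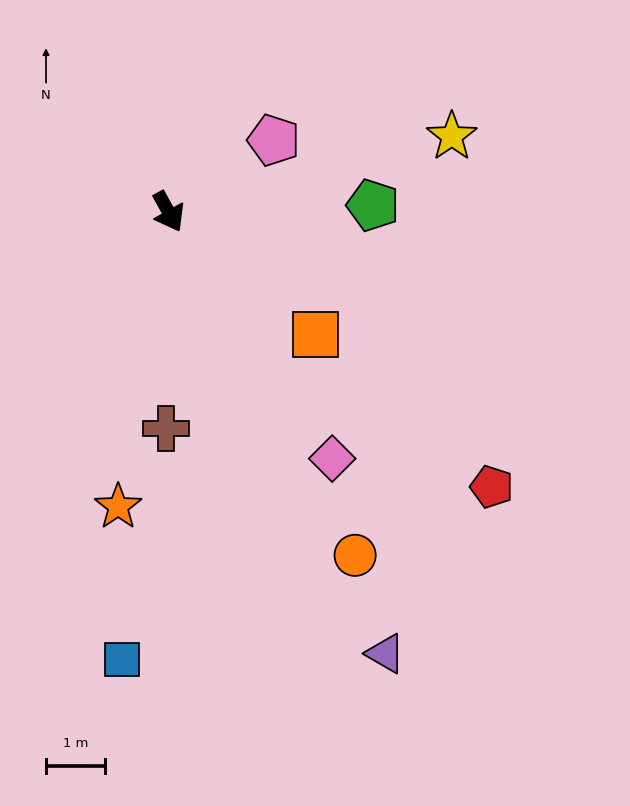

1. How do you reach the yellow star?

turn left 76°, forward 5.0 m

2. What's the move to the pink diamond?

turn left 4°, forward 5.0 m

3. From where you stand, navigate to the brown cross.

turn right 30°, forward 3.7 m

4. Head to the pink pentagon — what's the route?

turn left 95°, forward 2.1 m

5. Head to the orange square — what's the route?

turn left 21°, forward 3.2 m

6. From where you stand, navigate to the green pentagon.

turn left 63°, forward 3.5 m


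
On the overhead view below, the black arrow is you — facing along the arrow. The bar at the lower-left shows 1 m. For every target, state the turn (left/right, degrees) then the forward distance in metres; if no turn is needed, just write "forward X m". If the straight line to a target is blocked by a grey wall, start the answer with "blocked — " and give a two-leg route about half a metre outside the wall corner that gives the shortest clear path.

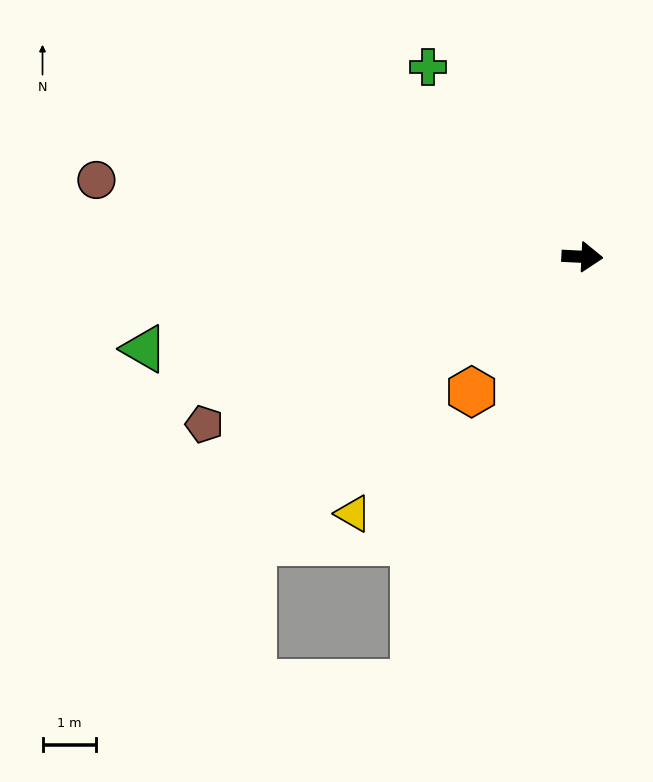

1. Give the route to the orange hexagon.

turn right 127°, forward 3.2 m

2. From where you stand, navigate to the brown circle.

turn left 174°, forward 9.1 m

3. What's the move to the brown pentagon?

turn right 153°, forward 7.7 m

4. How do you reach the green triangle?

turn right 165°, forward 8.3 m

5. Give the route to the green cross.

turn left 132°, forward 4.5 m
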